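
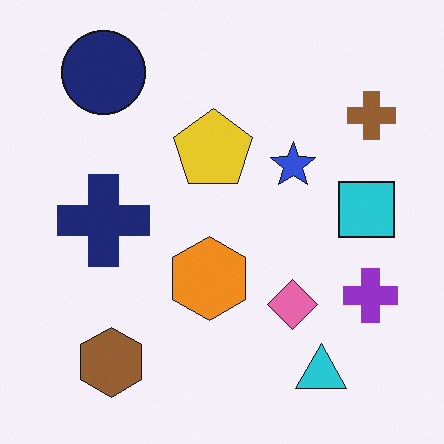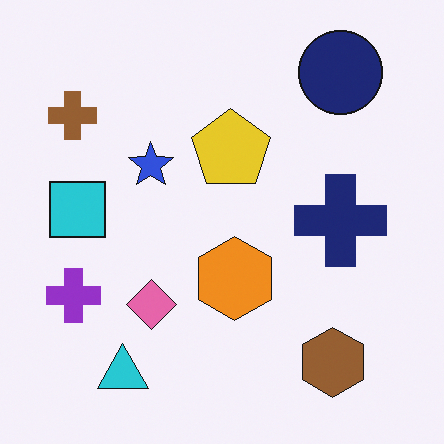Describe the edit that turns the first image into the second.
It was flipped horizontally (left ↔ right).

The brown cross is in the top-right of the first image and the top-left of the second — shapes on opposite sides of the vertical midline have swapped in a mirror flip.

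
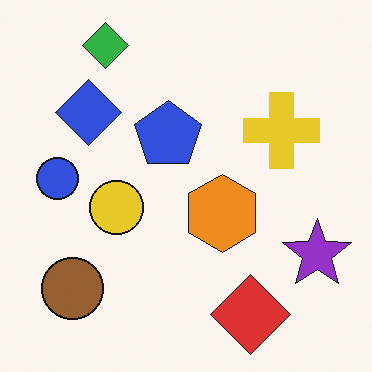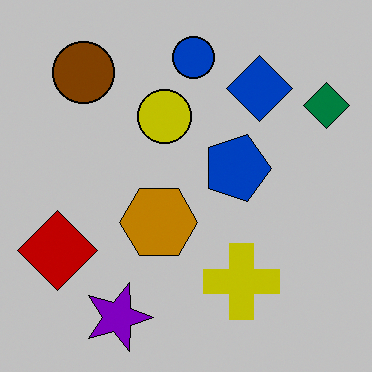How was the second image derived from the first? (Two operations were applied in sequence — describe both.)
This is the original image rotated 90° clockwise, then heavily posterized to just a handful of flat colors.

The green diamond sits in the top-left of the first image and the top-right of the second — consistent with a whole-image 90° clockwise rotation. Each flat color has snapped to a coarser quantized level — most visibly, the near-white background has dropped to a flat grey.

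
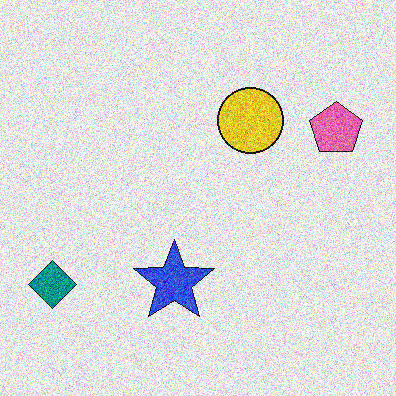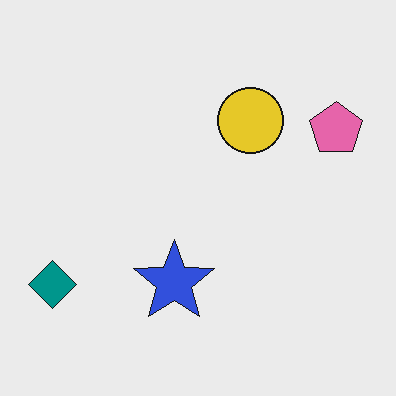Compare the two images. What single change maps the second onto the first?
The transformation is: degraded with strong gaussian noise.

Random speckle covers the whole image, including the flat background.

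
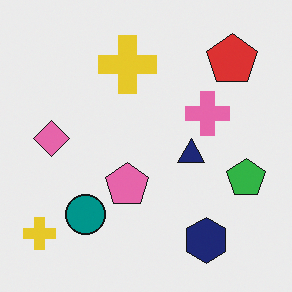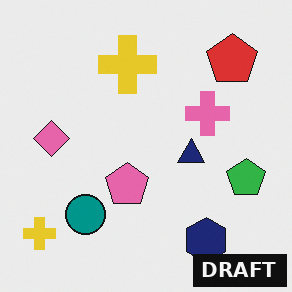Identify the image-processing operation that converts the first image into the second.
The second image is the first watermarked with the text "DRAFT" in the lower-right corner.

A dark label reading "DRAFT" appears in the lower-right corner.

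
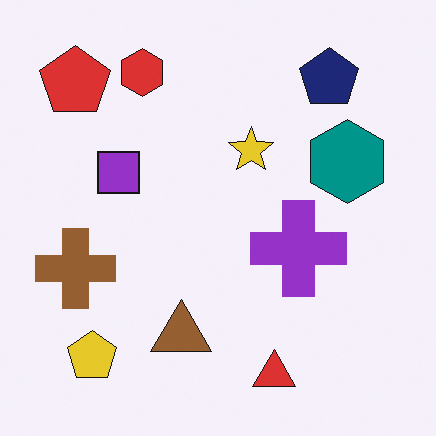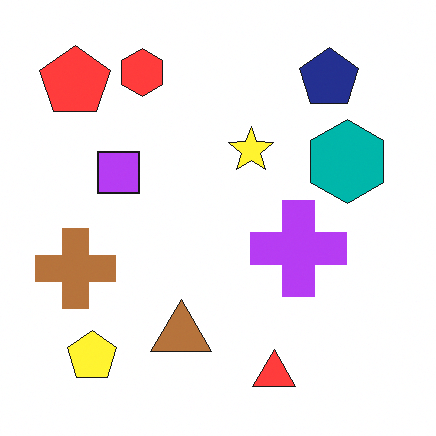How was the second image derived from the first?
Slightly brightened.

Every pixel — background and shapes alike — is uniformly brightened.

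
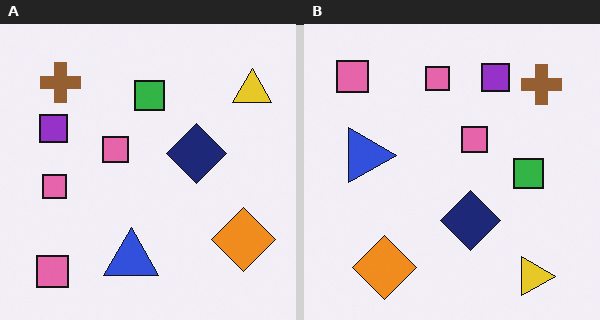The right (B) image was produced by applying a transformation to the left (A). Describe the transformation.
The right (B) image is the left (A) rotated 90° clockwise.

The yellow triangle sits in the top-right of the left (A) image and the bottom-right of the right (B) — consistent with a whole-image 90° clockwise rotation.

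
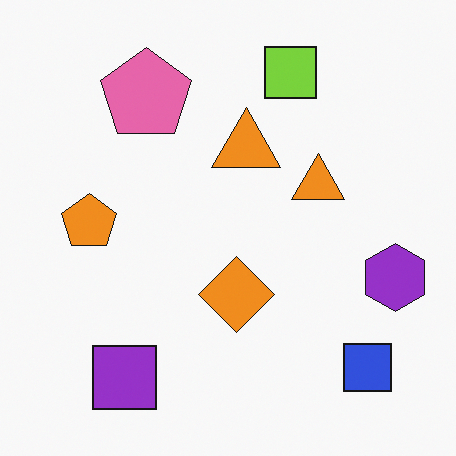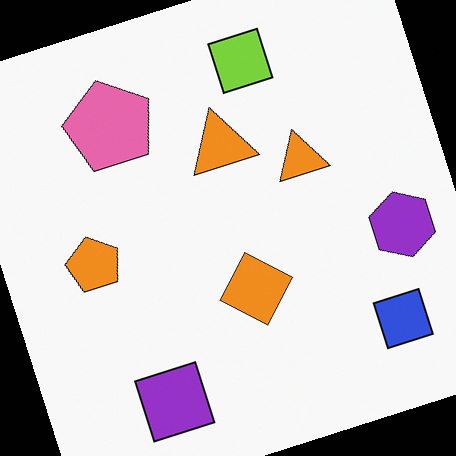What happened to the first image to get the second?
This is the original image rotated counter-clockwise by a moderate amount.

Every shape is tilted by the same angle and the image corners show triangular fill wedges — a whole-image rotation by a non-right angle.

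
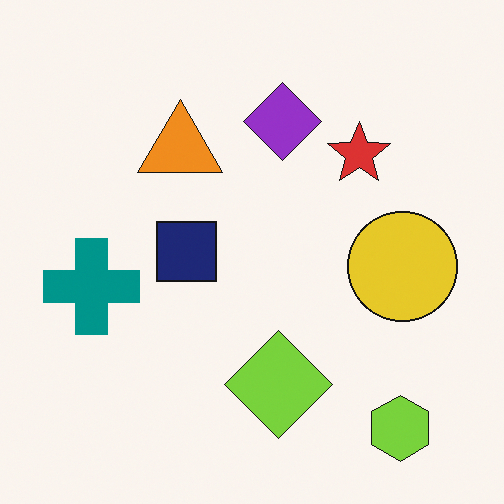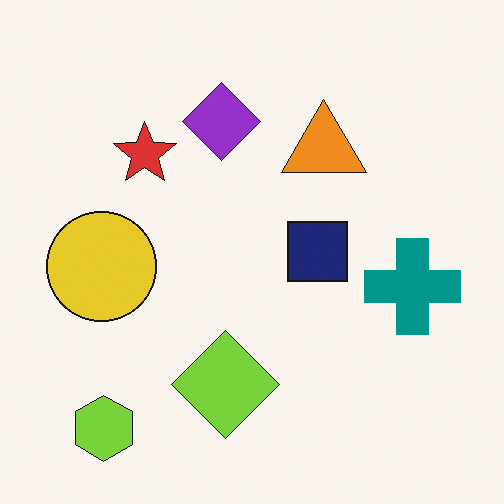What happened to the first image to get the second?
Flipped horizontally (left ↔ right).

The teal cross is in the left of the first image and the right of the second — shapes on opposite sides of the vertical midline have swapped in a mirror flip.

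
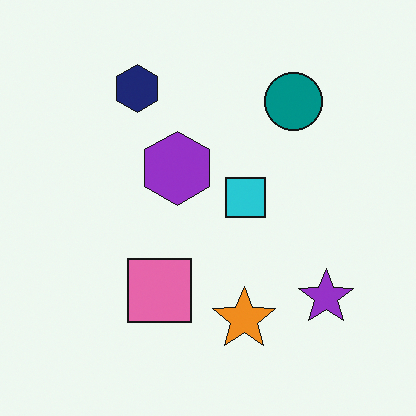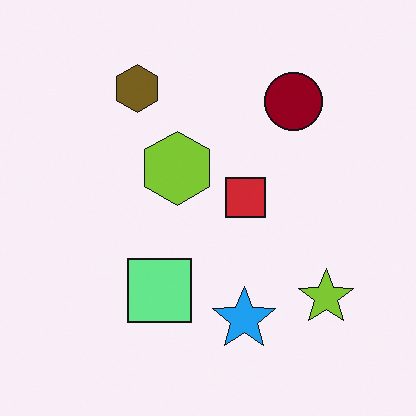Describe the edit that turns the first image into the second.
Hue-shifted through roughly half the color wheel.

Every shape's color has rotated by the same amount around the hue wheel — a uniform hue shift.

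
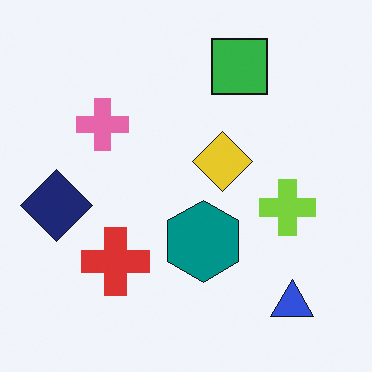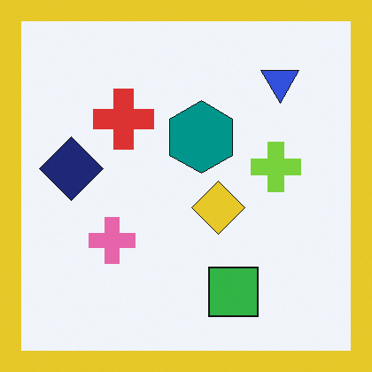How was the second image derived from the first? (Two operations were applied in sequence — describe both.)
Flipped vertically (top ↔ bottom), then framed with a yellow border.

The green square is in the top of the first image and the bottom of the second — shapes on opposite sides of the horizontal midline have swapped in a mirror flip. A solid yellow frame runs around the edge of the second image, with the content slightly shrunk inside it.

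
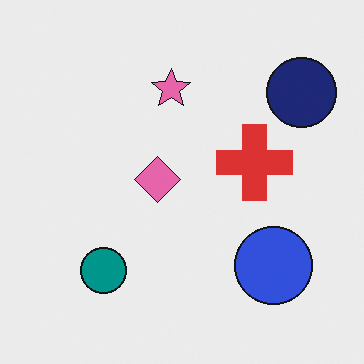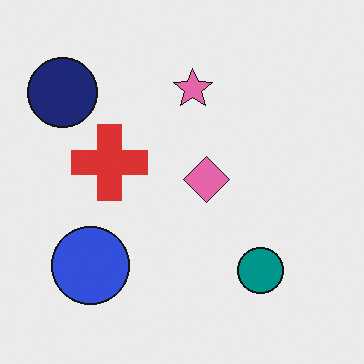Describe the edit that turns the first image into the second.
The transformation is: flipped horizontally (left ↔ right).

The navy circle is in the top-right of the first image and the top-left of the second — shapes on opposite sides of the vertical midline have swapped in a mirror flip.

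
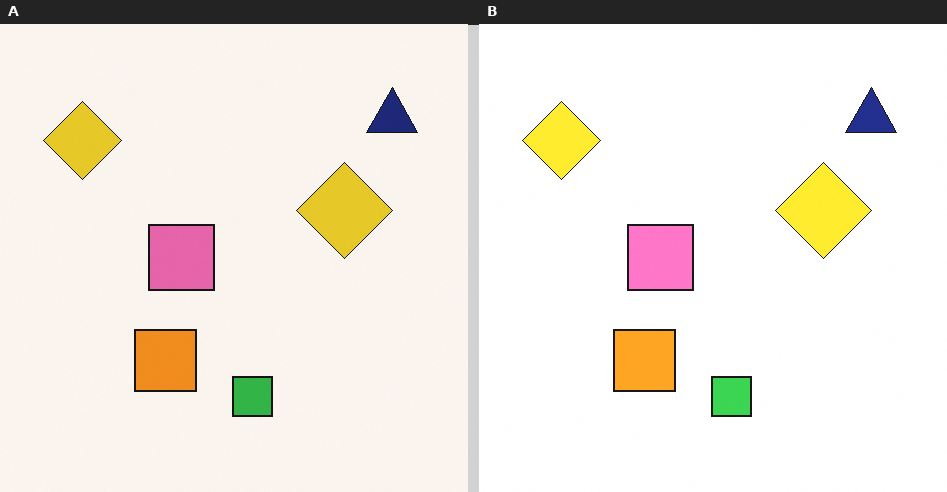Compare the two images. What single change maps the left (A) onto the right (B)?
The right (B) image is the left (A) slightly brightened.

Every pixel — background and shapes alike — is uniformly brightened.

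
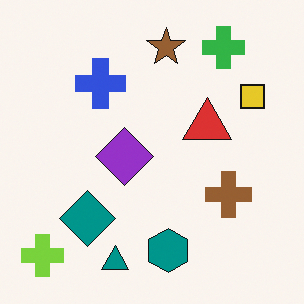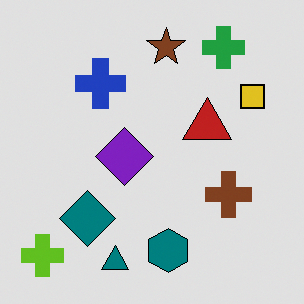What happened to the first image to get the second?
The second image is the first moderately posterized.

Each flat color has snapped to a coarser quantized level — most visibly, the near-white background has dropped to a flat grey.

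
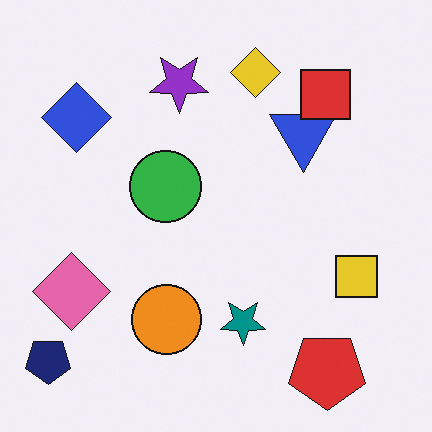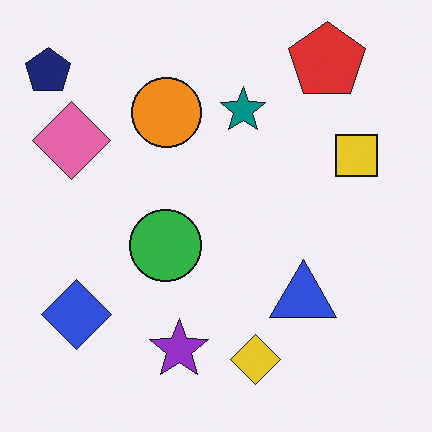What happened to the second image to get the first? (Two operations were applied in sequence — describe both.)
The transformation is: flipped vertically (top ↔ bottom), then overlaid with an additional red square.

The red pentagon is in the top-right of the second image and the bottom-right of the first — shapes on opposite sides of the horizontal midline have swapped in a mirror flip. A red square appears in the first image that is absent from the second.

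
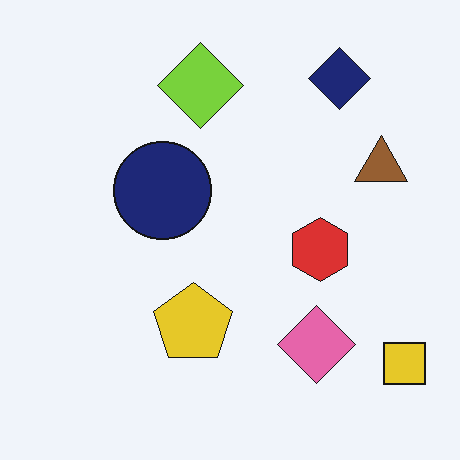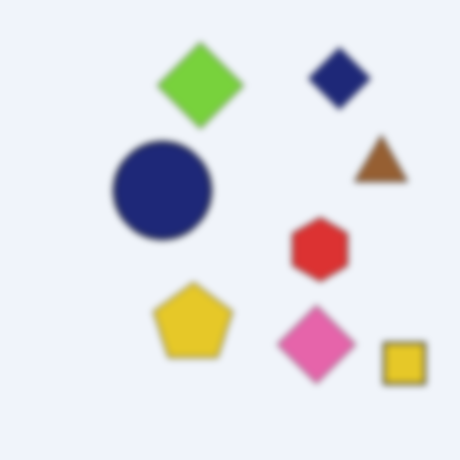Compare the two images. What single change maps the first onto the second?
This is the original image noticeably gaussian-blurred.

Shape edges and outlines are uniformly softened across the whole image.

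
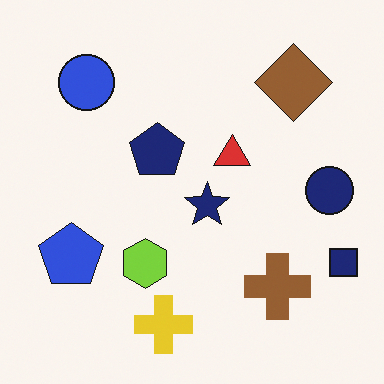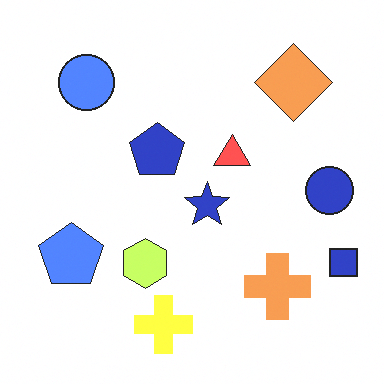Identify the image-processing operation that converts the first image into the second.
Substantially brightened.

Every pixel — background and shapes alike — is uniformly brightened.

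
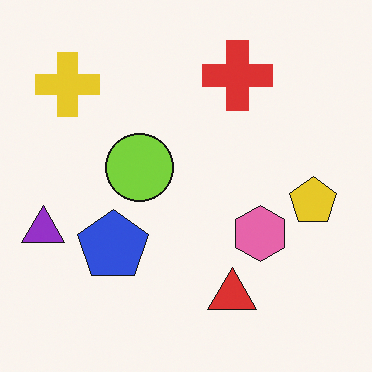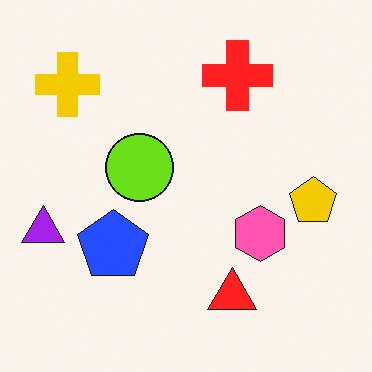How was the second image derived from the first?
The image was slightly oversaturated.

All colors are more vivid — a global saturation change.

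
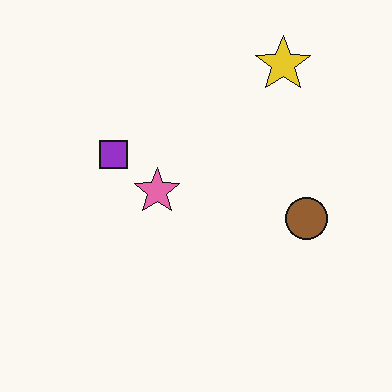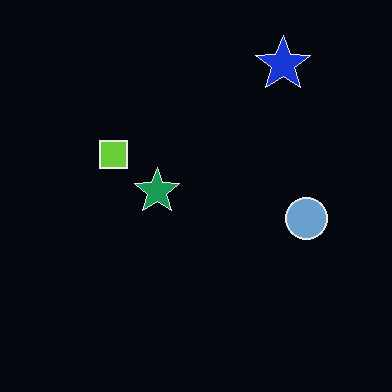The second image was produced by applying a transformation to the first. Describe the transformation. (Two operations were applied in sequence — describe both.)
It was color-inverted (negative), then given moderate JPEG compression.

The light background has become dark and every shape's color is its complement — a photographic negative. Blocky 8×8 compression artifacts appear around shape edges and the flat background shows ringing — characteristic JPEG degradation.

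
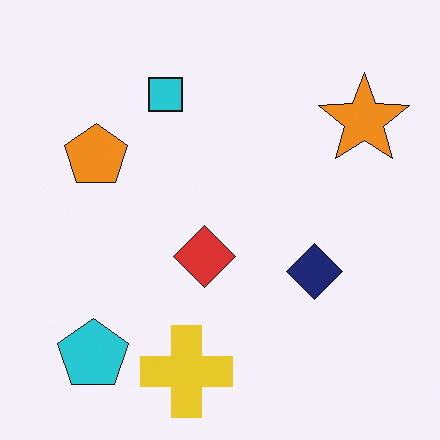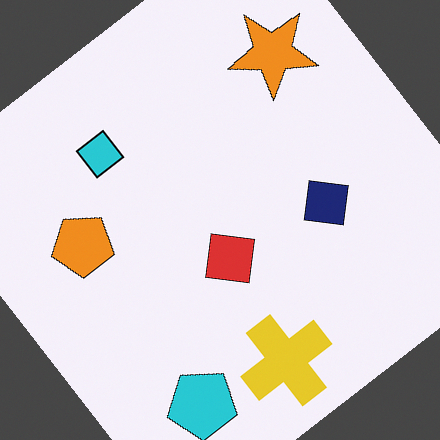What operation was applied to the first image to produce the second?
The image was rotated counter-clockwise by a large amount — several tens of degrees.

Every shape is tilted by the same angle and the image corners show triangular fill wedges — a whole-image rotation by a non-right angle.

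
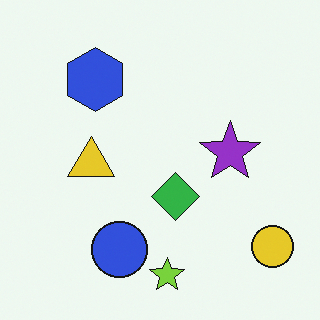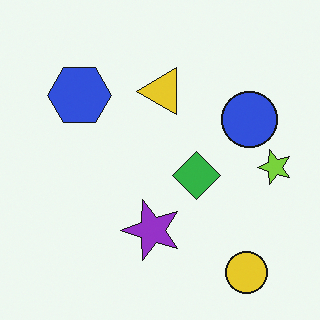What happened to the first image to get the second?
Transposed (reflected across the top-left ↔ bottom-right diagonal).

Shapes have swapped their row and column positions — what was in the top-right is now in the bottom-left — a diagonal reflection.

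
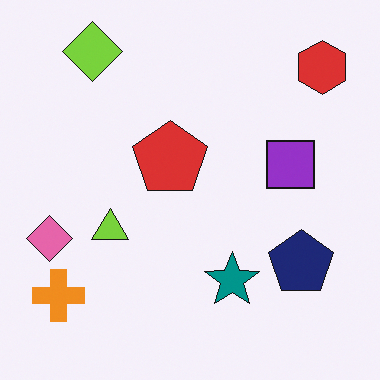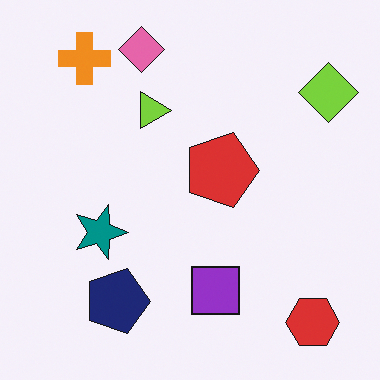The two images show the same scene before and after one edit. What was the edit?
Rotated 90° clockwise.

The red hexagon sits in the top-right of the first image and the bottom-right of the second — consistent with a whole-image 90° clockwise rotation.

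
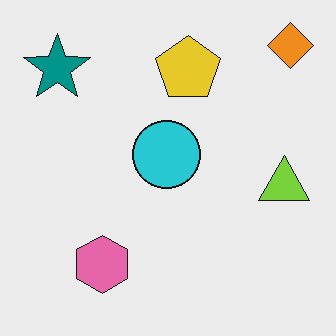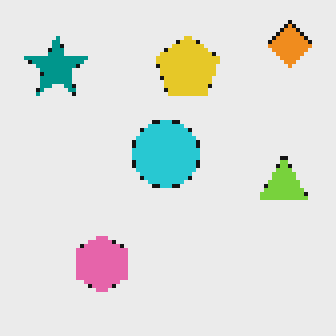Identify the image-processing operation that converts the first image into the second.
It was mildly pixelated.

Shapes are reduced to large square blocks; fine edges and outlines are lost — a downscale-then-upscale (mosaic) effect.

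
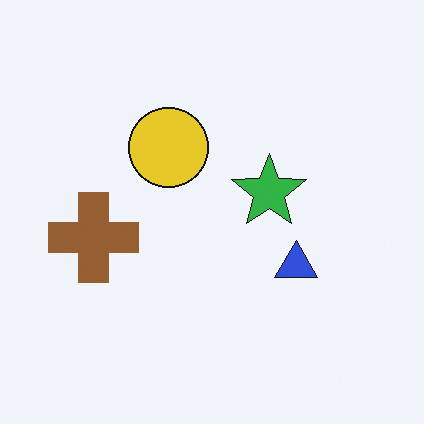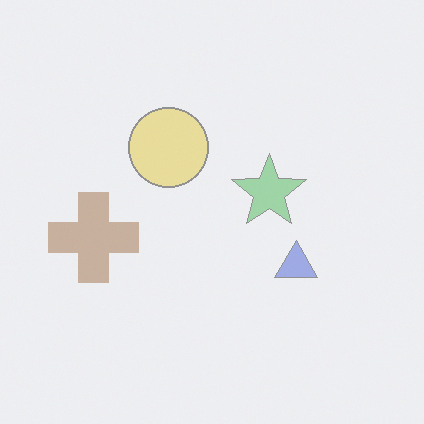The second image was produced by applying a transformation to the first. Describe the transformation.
The image was washed out (contrast reduced).

Tones are pushed toward mid-grey across the whole image — a global contrast change.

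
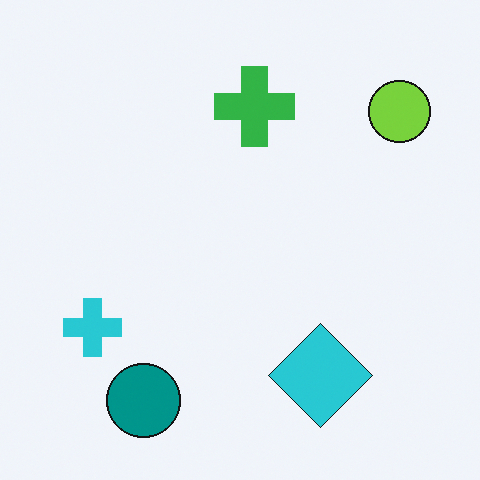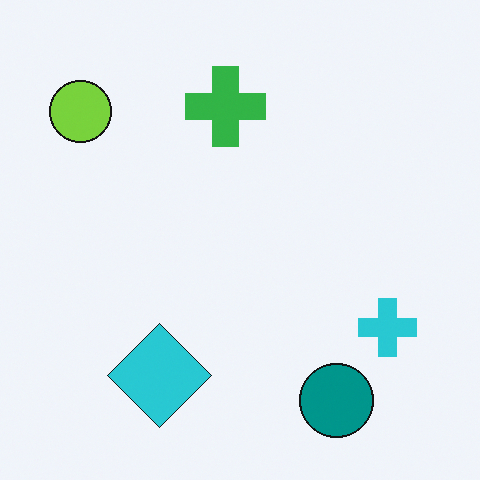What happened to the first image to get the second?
The image was flipped horizontally (left ↔ right).

The lime circle is in the top-right of the first image and the top-left of the second — shapes on opposite sides of the vertical midline have swapped in a mirror flip.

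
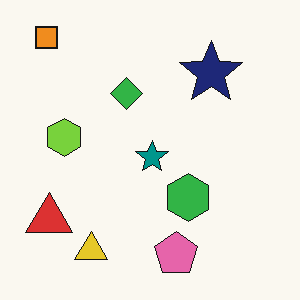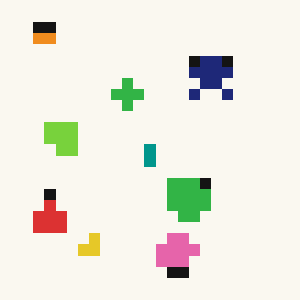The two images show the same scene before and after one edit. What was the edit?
The image was heavily pixelated into large blocks.

Shapes are reduced to large square blocks; fine edges and outlines are lost — a downscale-then-upscale (mosaic) effect.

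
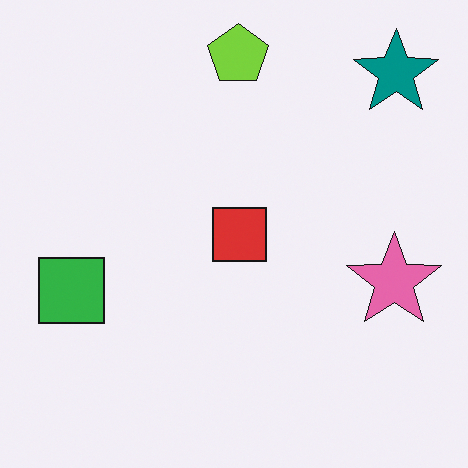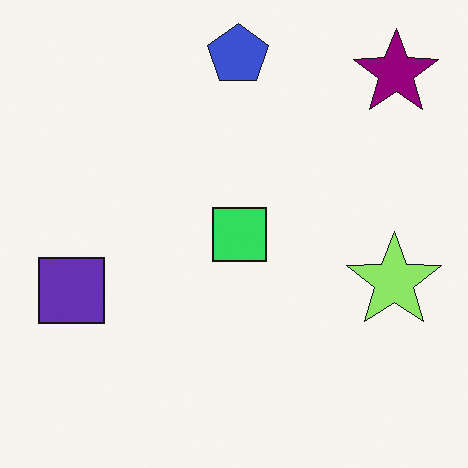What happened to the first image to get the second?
The second image is the first hue-shifted noticeably.

Every shape's color has rotated by the same amount around the hue wheel — a uniform hue shift.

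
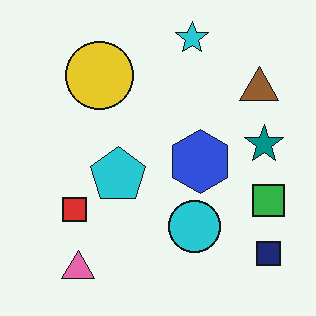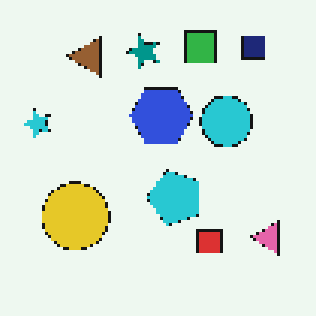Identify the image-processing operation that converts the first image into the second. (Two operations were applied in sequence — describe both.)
The transformation is: lightly pixelated (a mild mosaic effect), then rotated 90° counter-clockwise.

Shapes are reduced to large square blocks; fine edges and outlines are lost — a downscale-then-upscale (mosaic) effect. The navy square sits in the bottom-right of the first image and the top-right of the second — consistent with a whole-image 90° counter-clockwise rotation.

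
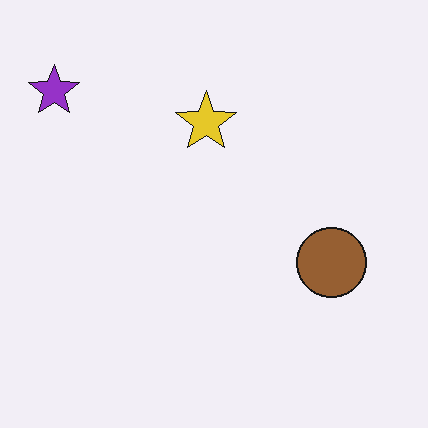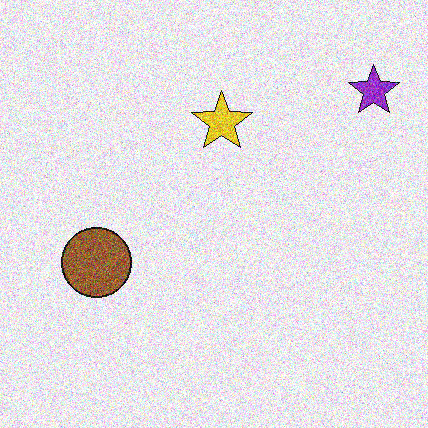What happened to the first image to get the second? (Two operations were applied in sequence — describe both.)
The second image is the first flipped horizontally (left ↔ right), then degraded with a thick layer of grain.

The purple star is in the top-left of the first image and the top-right of the second — shapes on opposite sides of the vertical midline have swapped in a mirror flip. Random speckle covers the whole image, including the flat background.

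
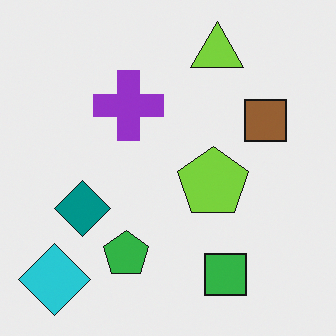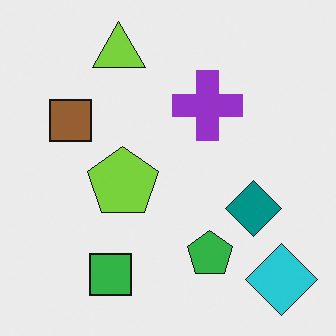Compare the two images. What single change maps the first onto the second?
The transformation is: flipped horizontally (left ↔ right).

The cyan diamond is in the bottom-left of the first image and the bottom-right of the second — shapes on opposite sides of the vertical midline have swapped in a mirror flip.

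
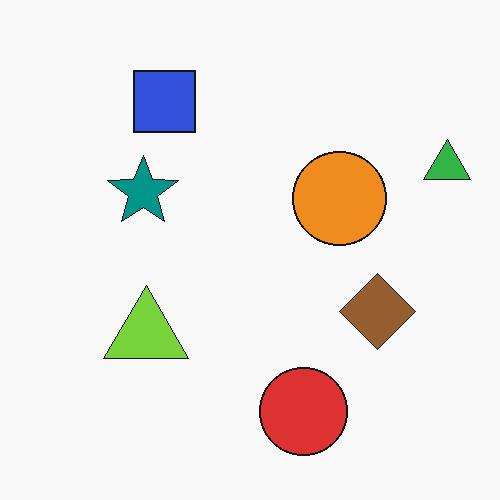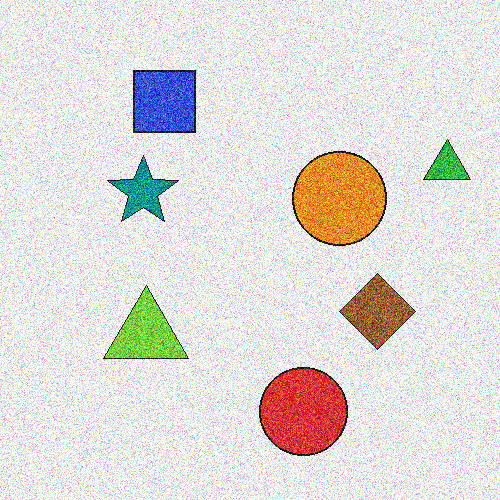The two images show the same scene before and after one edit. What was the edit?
This is the original image degraded with strong gaussian noise.

Random speckle covers the whole image, including the flat background.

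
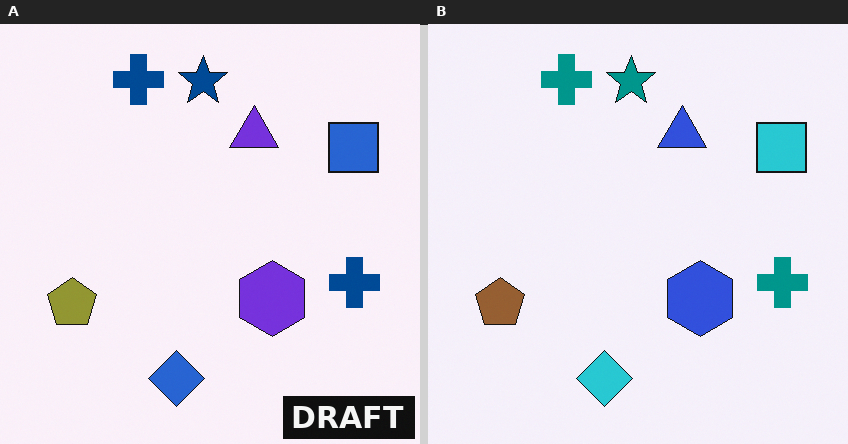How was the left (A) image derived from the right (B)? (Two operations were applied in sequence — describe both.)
This is the original image hue-shifted slightly, then watermarked with the text "DRAFT" in the lower-right corner.

Every shape's color has rotated by the same amount around the hue wheel — a uniform hue shift. A dark label reading "DRAFT" appears in the lower-right corner.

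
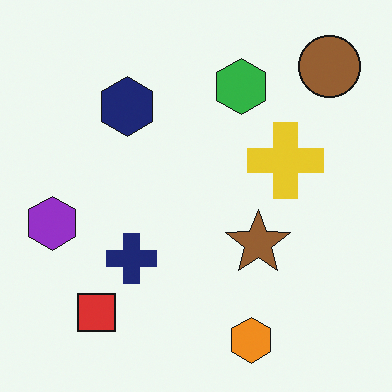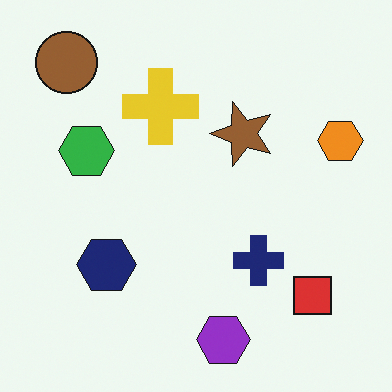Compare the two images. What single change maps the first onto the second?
The image was rotated 90° counter-clockwise.

The brown circle sits in the top-right of the first image and the top-left of the second — consistent with a whole-image 90° counter-clockwise rotation.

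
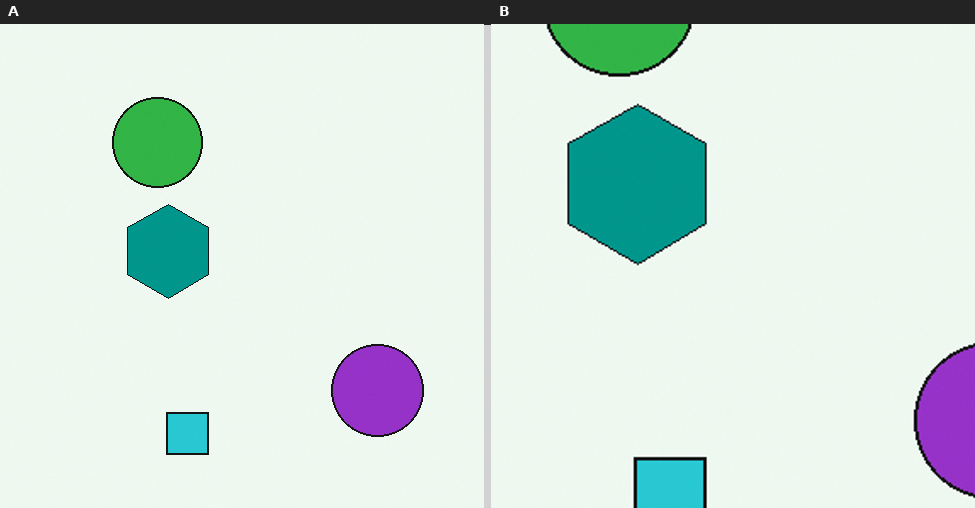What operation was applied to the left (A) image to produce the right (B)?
The transformation is: cropped to a noticeably smaller region and rescaled.

The visible shapes are larger and the field of view is narrower; shapes near the original edges may be partly or wholly outside the frame — a crop-and-rescale.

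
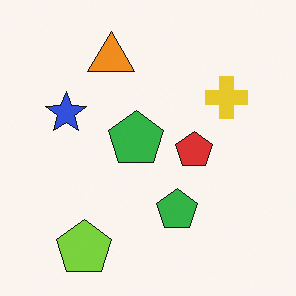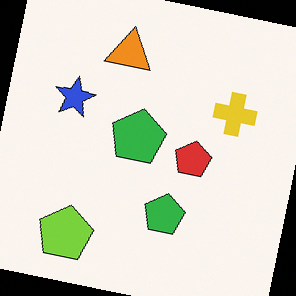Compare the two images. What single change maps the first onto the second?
This is the original image rotated clockwise by a small amount.

Every shape is tilted by the same angle and the image corners show triangular fill wedges — a whole-image rotation by a non-right angle.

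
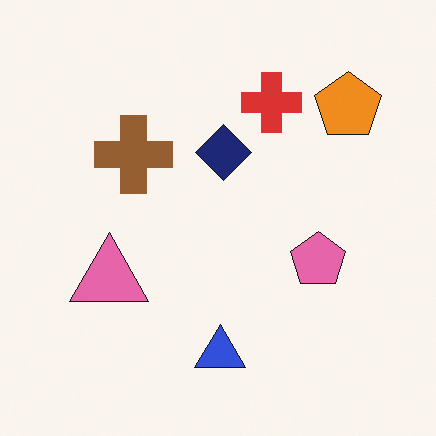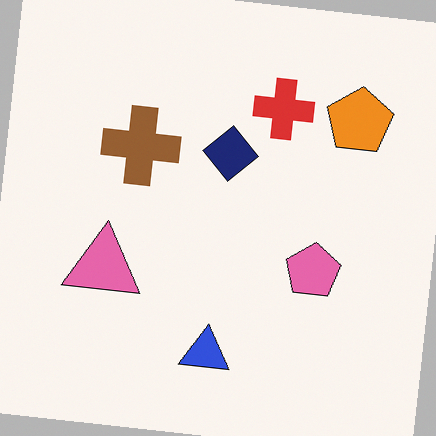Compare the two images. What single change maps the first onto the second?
The second image is the first rotated clockwise by a few degrees.

Every shape is tilted by the same angle and the image corners show triangular fill wedges — a whole-image rotation by a non-right angle.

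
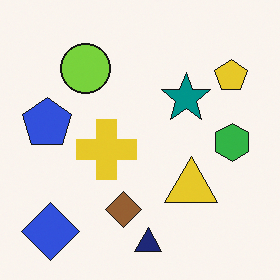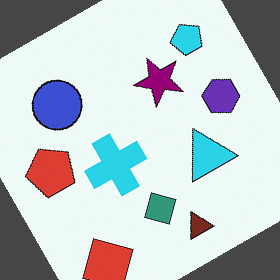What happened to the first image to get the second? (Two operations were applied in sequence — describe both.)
It was hue-shifted through roughly a third of the color wheel, then rotated counter-clockwise by a moderate amount.

Every shape's color has rotated by the same amount around the hue wheel — a uniform hue shift. Every shape is tilted by the same angle and the image corners show triangular fill wedges — a whole-image rotation by a non-right angle.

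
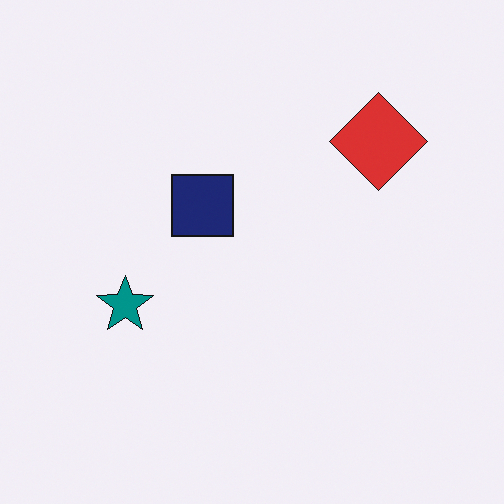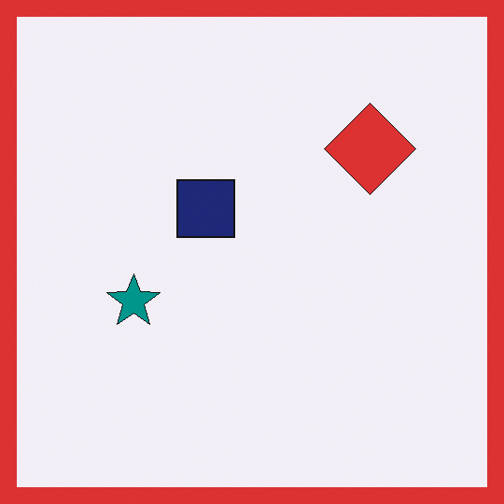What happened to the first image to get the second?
This is the original image framed with a red border.

A solid red frame runs around the edge of the second image, with the content slightly shrunk inside it.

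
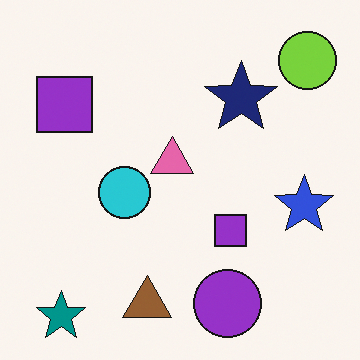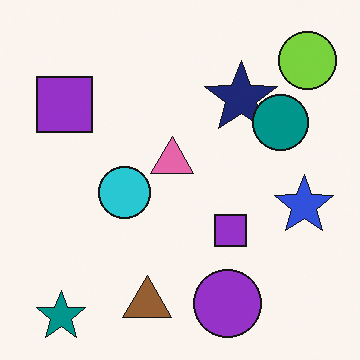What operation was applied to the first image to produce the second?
The image was overlaid with an additional teal circle.

A teal circle appears in the second image that is absent from the first.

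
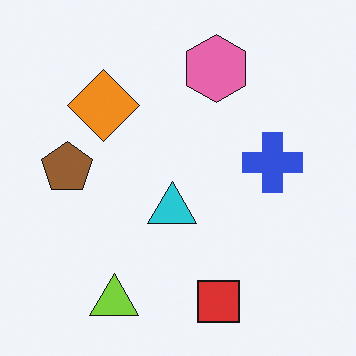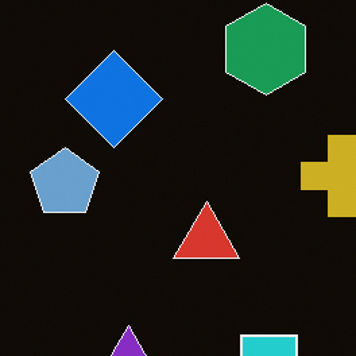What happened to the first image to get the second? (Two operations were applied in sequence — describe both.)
Cropped to a modestly smaller region and rescaled, then color-inverted (negative).

The visible shapes are larger and the field of view is narrower; shapes near the original edges may be partly or wholly outside the frame — a crop-and-rescale. The light background has become dark and every shape's color is its complement — a photographic negative.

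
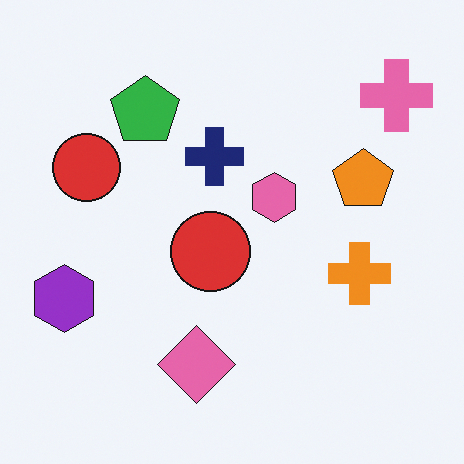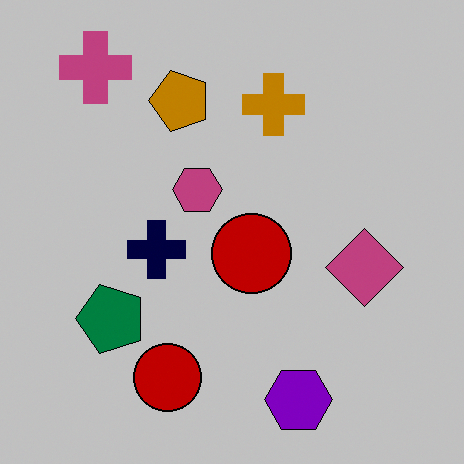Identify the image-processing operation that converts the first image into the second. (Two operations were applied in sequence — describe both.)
This is the original image rotated 90° counter-clockwise, then heavily posterized to just a handful of flat colors.

The pink cross sits in the top-right of the first image and the top-left of the second — consistent with a whole-image 90° counter-clockwise rotation. Each flat color has snapped to a coarser quantized level — most visibly, the near-white background has dropped to a flat grey.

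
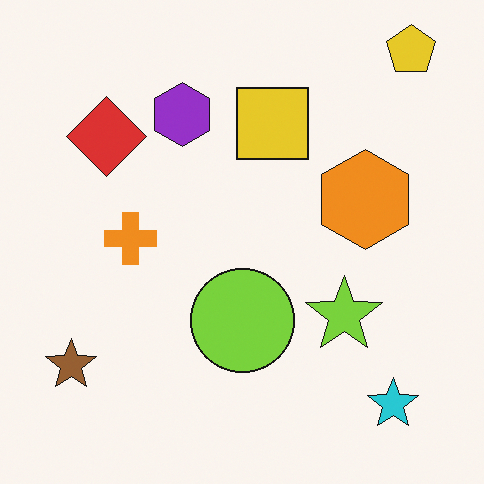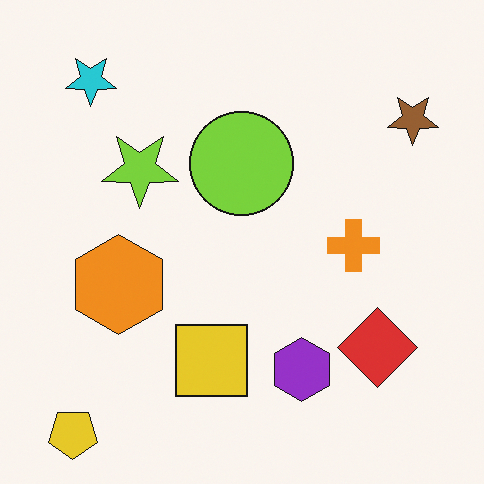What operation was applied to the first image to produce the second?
This is the original image rotated 180°.

The yellow pentagon sits in the top-right of the first image and the bottom-left of the second — consistent with a whole-image 180° rotation.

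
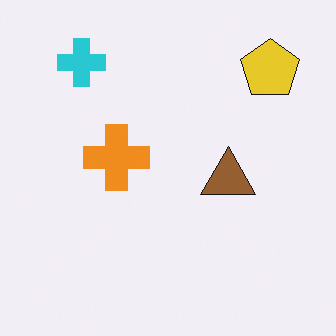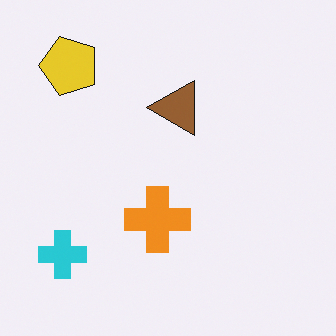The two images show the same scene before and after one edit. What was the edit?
It was rotated 90° counter-clockwise.

The yellow pentagon sits in the top-right of the first image and the top-left of the second — consistent with a whole-image 90° counter-clockwise rotation.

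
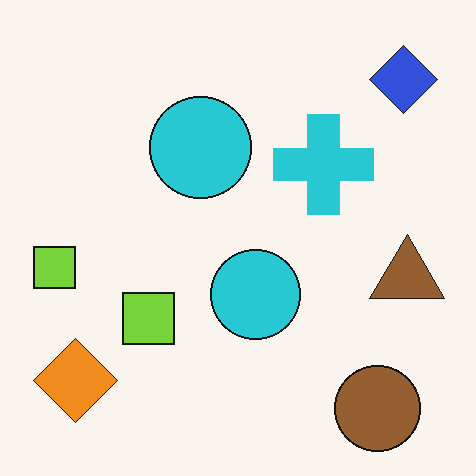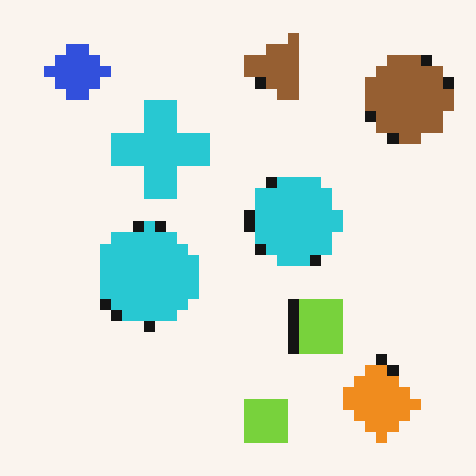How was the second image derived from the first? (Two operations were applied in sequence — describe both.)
Coarsely pixelated, then rotated 90° counter-clockwise.

Shapes are reduced to large square blocks; fine edges and outlines are lost — a downscale-then-upscale (mosaic) effect. The blue diamond sits in the top-right of the first image and the top-left of the second — consistent with a whole-image 90° counter-clockwise rotation.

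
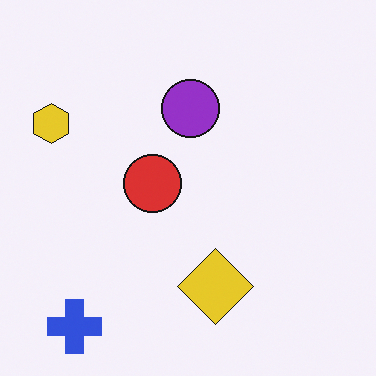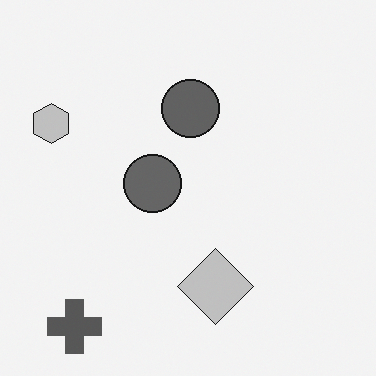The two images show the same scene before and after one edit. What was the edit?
Converted to grayscale.

All color is removed — every shape is now a shade of grey.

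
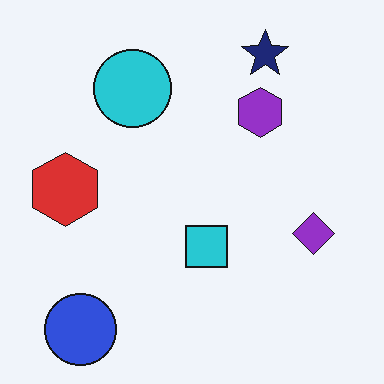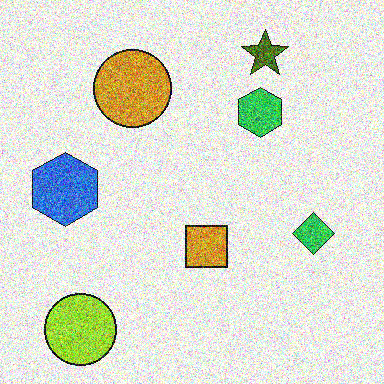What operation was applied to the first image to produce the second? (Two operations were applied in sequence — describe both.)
Hue-shifted by a large amount, then degraded with heavy additive noise.

Every shape's color has rotated by the same amount around the hue wheel — a uniform hue shift. Random speckle covers the whole image, including the flat background.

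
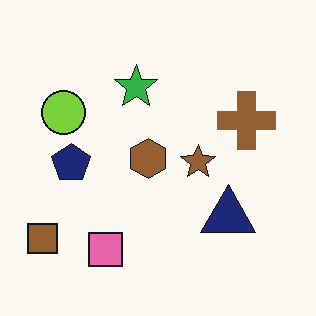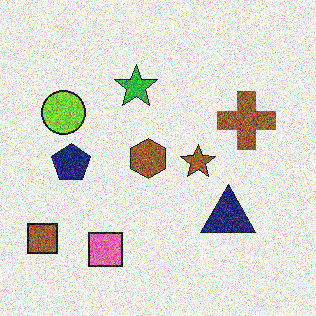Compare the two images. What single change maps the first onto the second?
The image was degraded with heavy additive noise.

Random speckle covers the whole image, including the flat background.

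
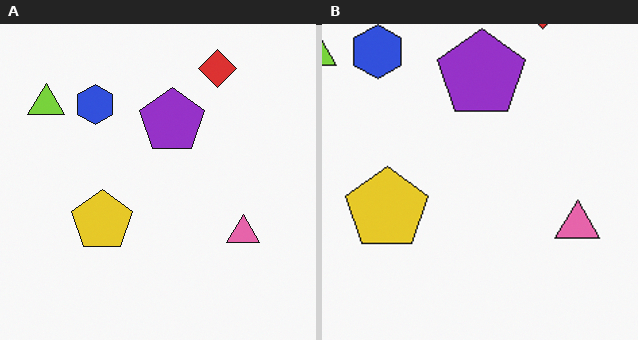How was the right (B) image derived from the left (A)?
The right (B) image is the left (A) cropped slightly and scaled back up.

The visible shapes are larger and the field of view is narrower; shapes near the original edges may be partly or wholly outside the frame — a crop-and-rescale.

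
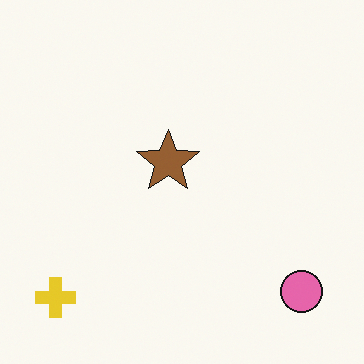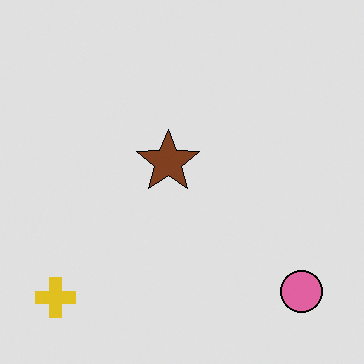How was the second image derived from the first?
This is the original image moderately posterized.

Each flat color has snapped to a coarser quantized level — most visibly, the near-white background has dropped to a flat grey.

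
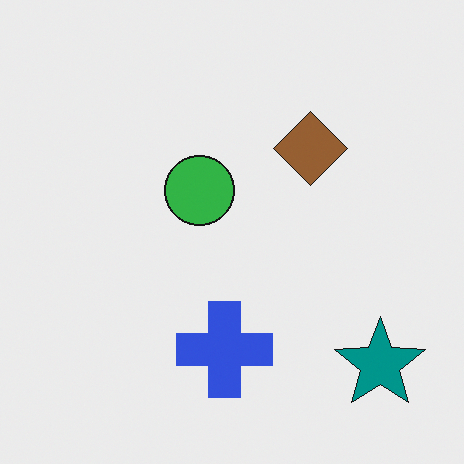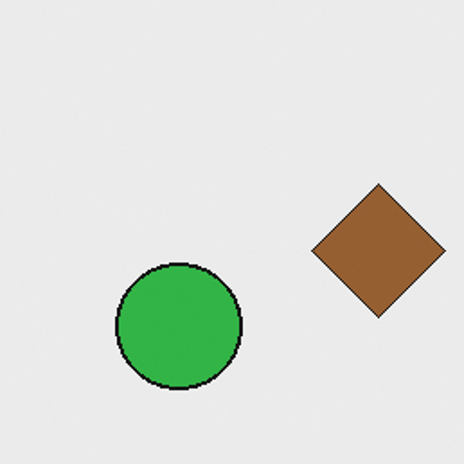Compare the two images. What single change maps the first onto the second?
This is the original image cropped tightly and scaled back up.

The visible shapes are larger and the field of view is narrower; shapes near the original edges may be partly or wholly outside the frame — a crop-and-rescale.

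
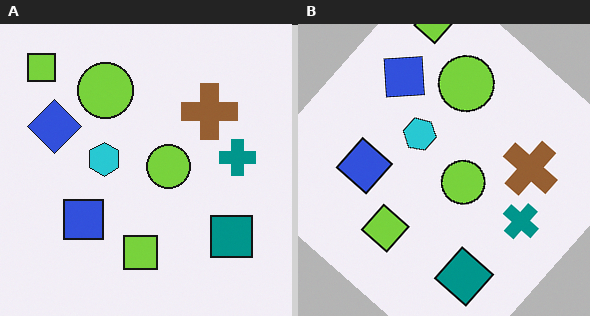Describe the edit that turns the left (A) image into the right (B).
Rotated clockwise by a large amount — several tens of degrees.

Every shape is tilted by the same angle and the image corners show triangular fill wedges — a whole-image rotation by a non-right angle.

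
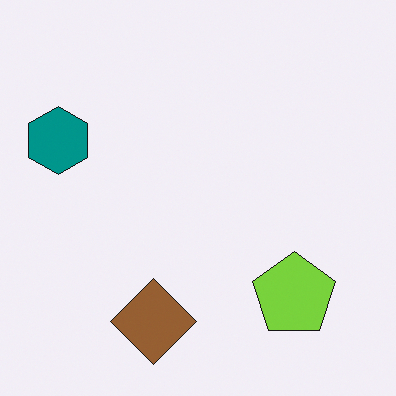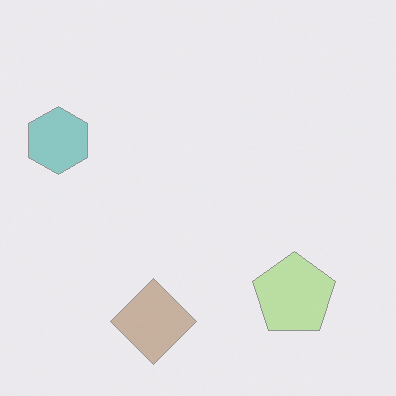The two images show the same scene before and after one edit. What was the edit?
The image was given much lower contrast.

Tones are pushed toward mid-grey across the whole image — a global contrast change.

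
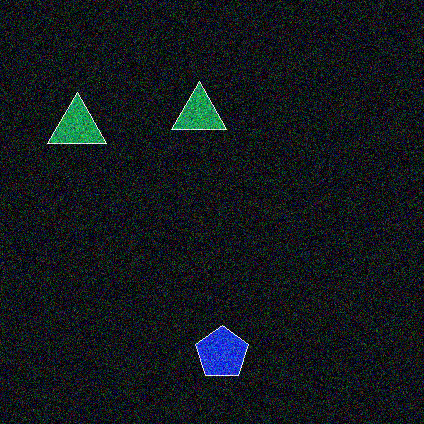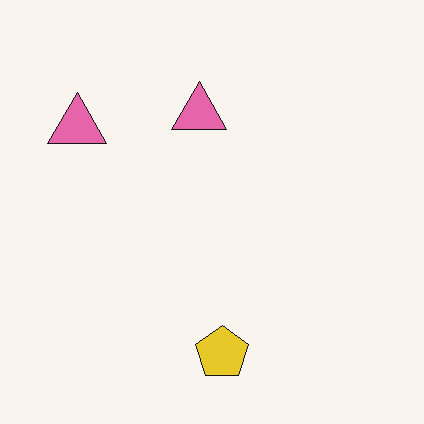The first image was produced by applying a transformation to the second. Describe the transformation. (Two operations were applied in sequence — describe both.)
It was degraded with strong gaussian noise, then color-inverted (negative).

Random speckle covers the whole image, including the flat background. The light background has become dark and every shape's color is its complement — a photographic negative.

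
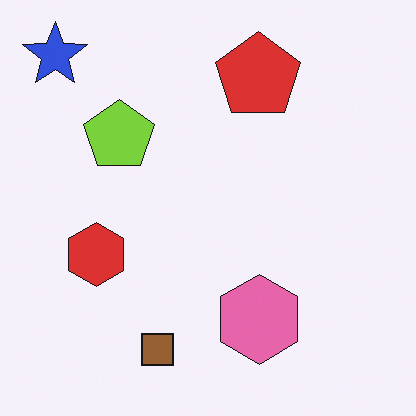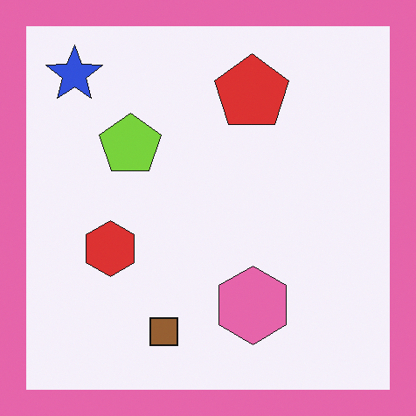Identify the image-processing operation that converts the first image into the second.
This is the original image framed with a pink border.

A solid pink frame runs around the edge of the second image, with the content slightly shrunk inside it.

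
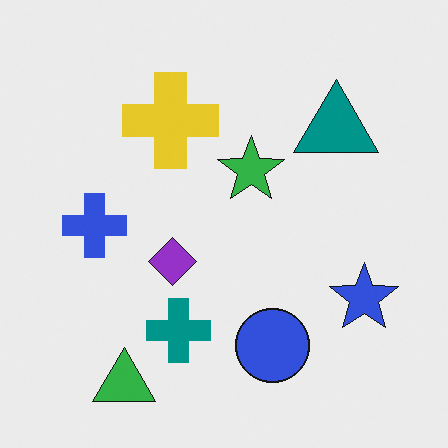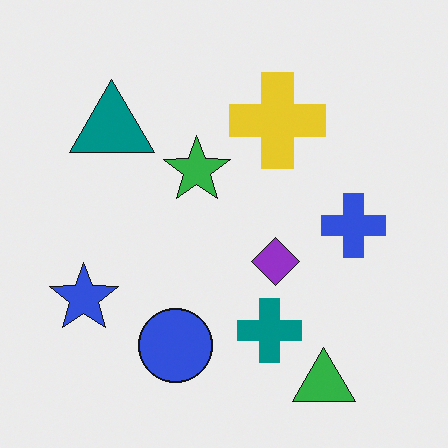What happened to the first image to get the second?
The image was flipped horizontally (left ↔ right).

The blue star is in the right of the first image and the left of the second — shapes on opposite sides of the vertical midline have swapped in a mirror flip.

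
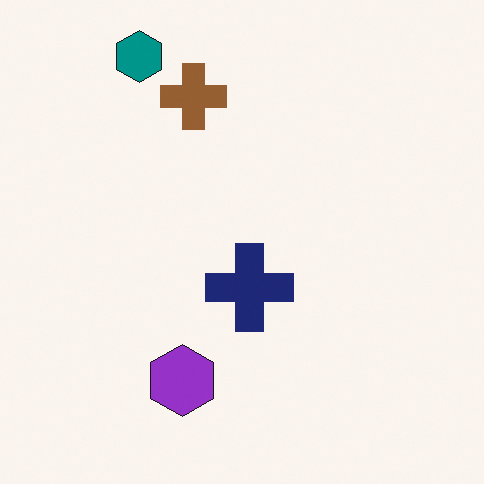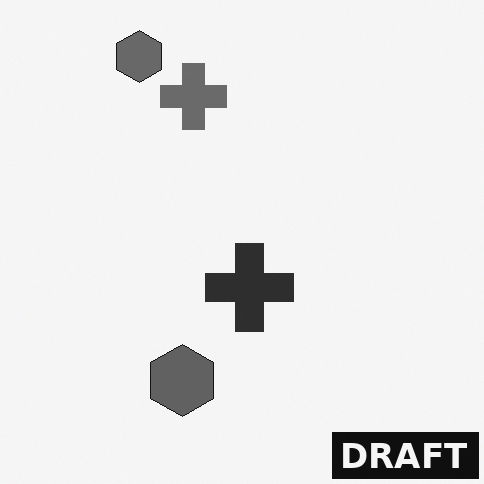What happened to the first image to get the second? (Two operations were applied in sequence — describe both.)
The image was converted to grayscale, then watermarked with the text "DRAFT" in the lower-right corner.

All color is removed — every shape is now a shade of grey. A dark label reading "DRAFT" appears in the lower-right corner.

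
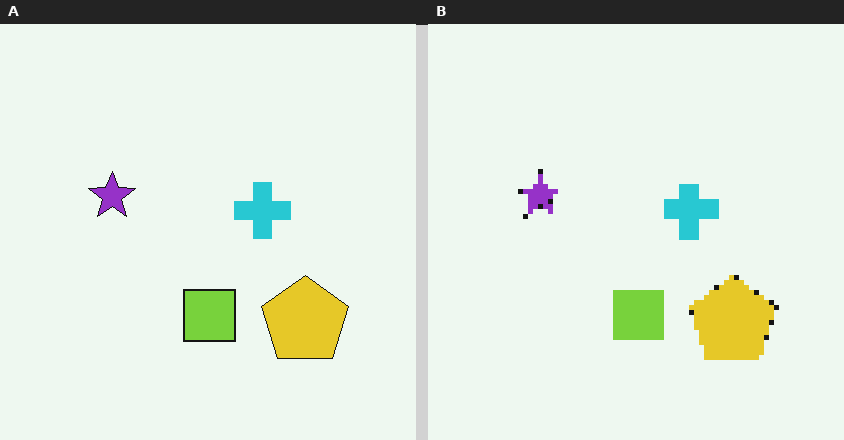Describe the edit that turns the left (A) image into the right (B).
The image was mildly pixelated.

Shapes are reduced to large square blocks; fine edges and outlines are lost — a downscale-then-upscale (mosaic) effect.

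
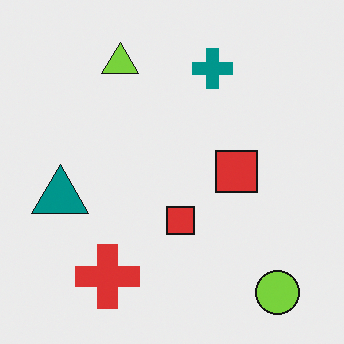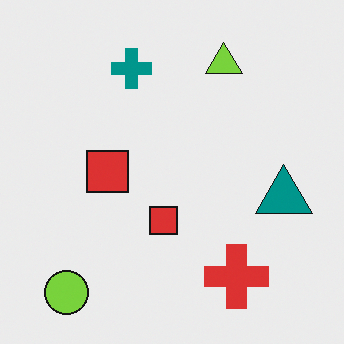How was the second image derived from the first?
The second image is the first flipped horizontally (left ↔ right).

The teal triangle is in the left of the first image and the right of the second — shapes on opposite sides of the vertical midline have swapped in a mirror flip.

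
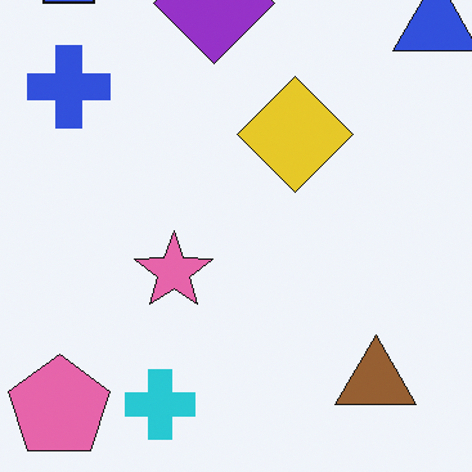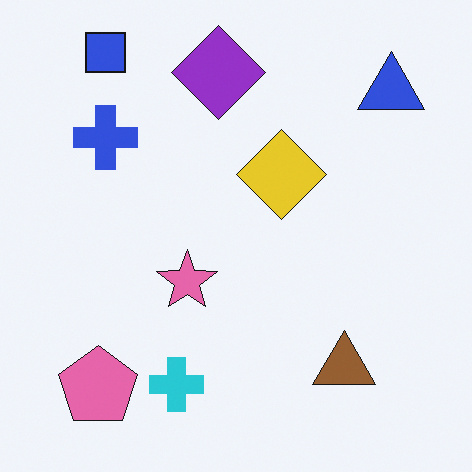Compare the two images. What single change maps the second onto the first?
The transformation is: cropped slightly and scaled back up.

The visible shapes are larger and the field of view is narrower; shapes near the original edges may be partly or wholly outside the frame — a crop-and-rescale.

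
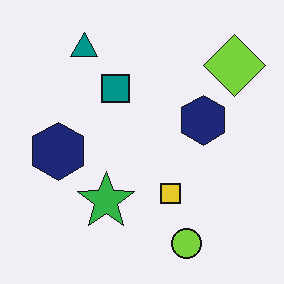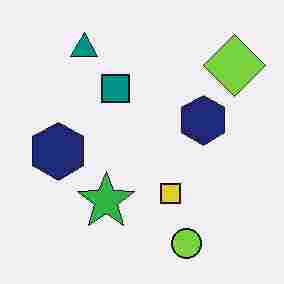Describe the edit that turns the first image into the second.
It was degraded with heavy JPEG compression.

Blocky 8×8 compression artifacts appear around shape edges and the flat background shows ringing — characteristic JPEG degradation.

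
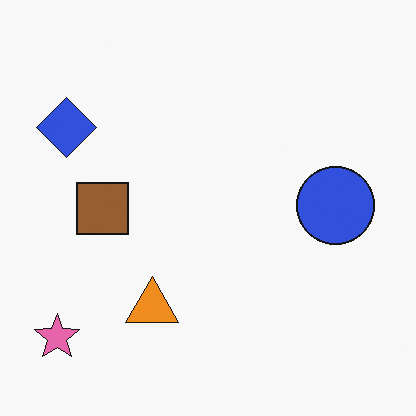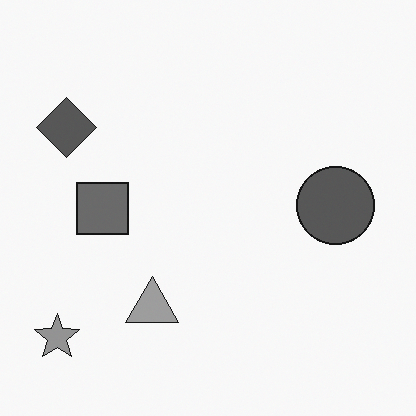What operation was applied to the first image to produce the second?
The image was converted to grayscale.

All color is removed — every shape is now a shade of grey.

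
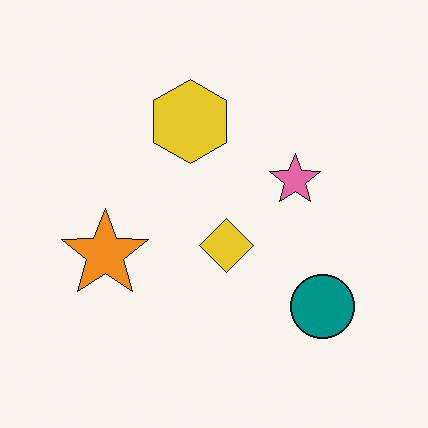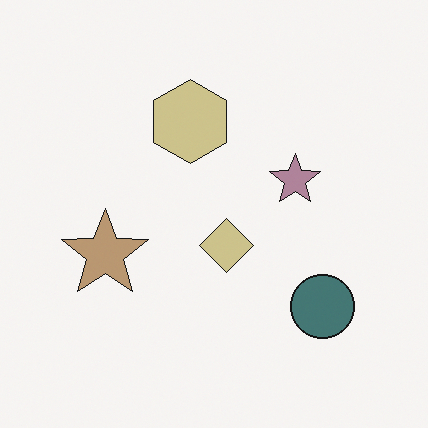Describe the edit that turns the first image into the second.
It was made much more muted (saturation change).

All colors are more muted and greyish — a global saturation change.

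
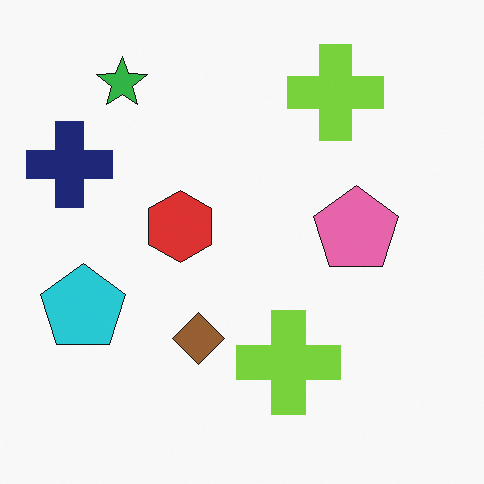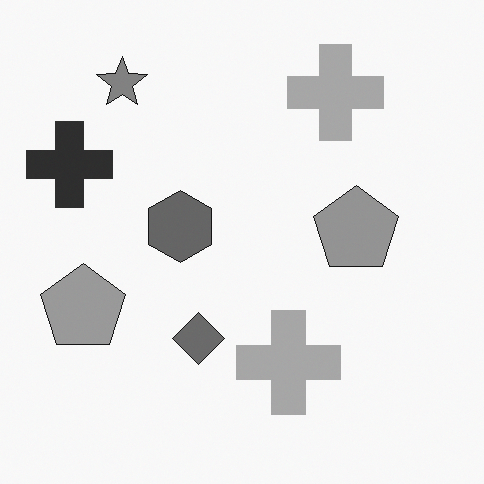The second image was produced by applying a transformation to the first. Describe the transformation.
This is the original image converted to grayscale.

All color is removed — every shape is now a shade of grey.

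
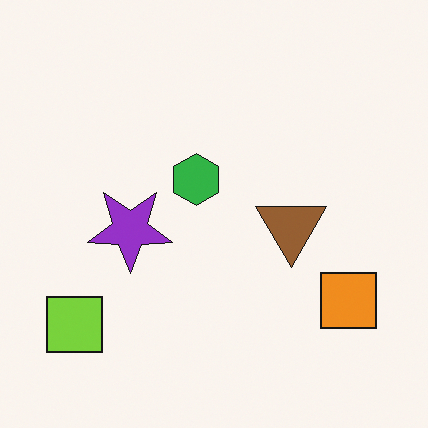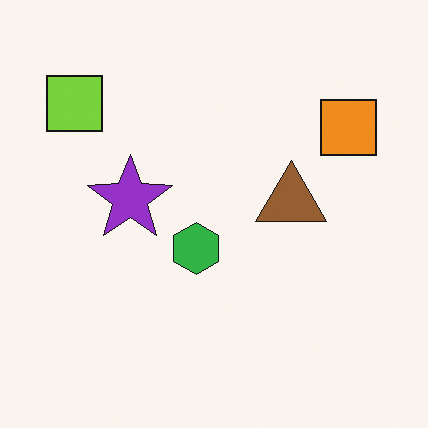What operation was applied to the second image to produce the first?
The transformation is: flipped vertically (top ↔ bottom).

The lime square is in the top-left of the second image and the bottom-left of the first — shapes on opposite sides of the horizontal midline have swapped in a mirror flip.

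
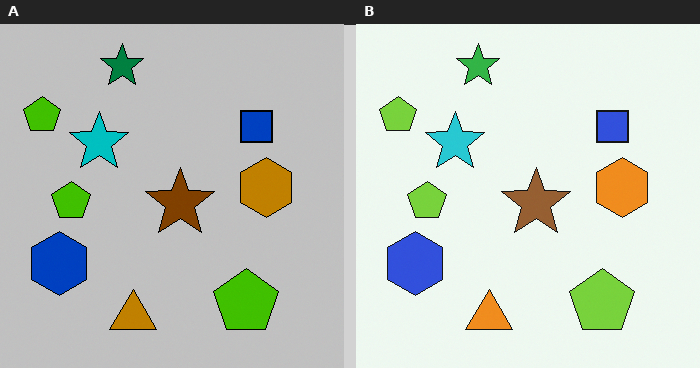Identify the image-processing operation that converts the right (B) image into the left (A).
It was aggressively posterized.

Each flat color has snapped to a coarser quantized level — most visibly, the near-white background has dropped to a flat grey.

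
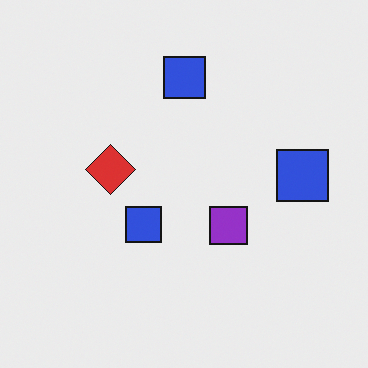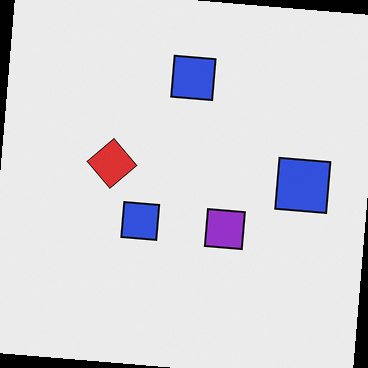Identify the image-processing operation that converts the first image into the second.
The second image is the first rotated clockwise by a slight angle.

Every shape is tilted by the same angle and the image corners show triangular fill wedges — a whole-image rotation by a non-right angle.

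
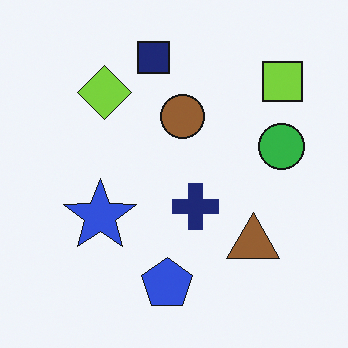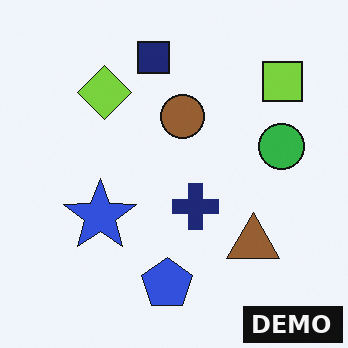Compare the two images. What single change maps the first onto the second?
The image was watermarked with the text "DEMO" in the lower-right corner.

A dark label reading "DEMO" appears in the lower-right corner.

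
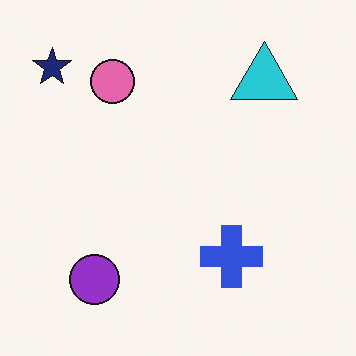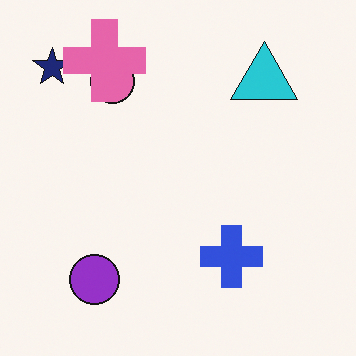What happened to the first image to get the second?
The image was overlaid with an additional pink cross.

A pink cross appears in the second image that is absent from the first.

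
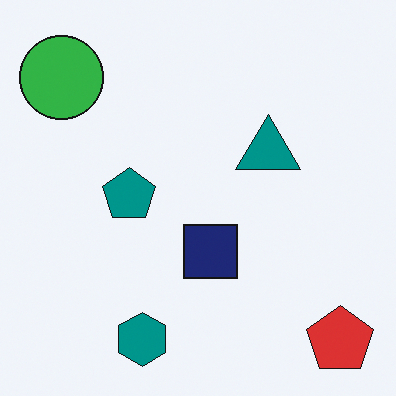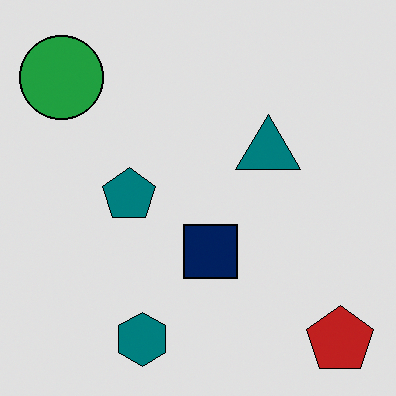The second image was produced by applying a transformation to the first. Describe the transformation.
This is the original image moderately posterized.

Each flat color has snapped to a coarser quantized level — most visibly, the near-white background has dropped to a flat grey.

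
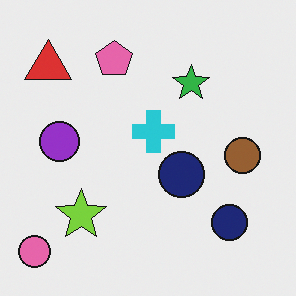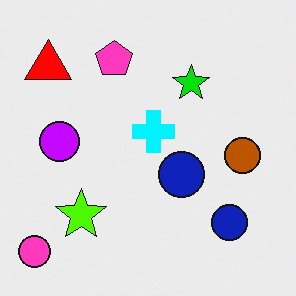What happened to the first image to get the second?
The second image is the first heavily oversaturated.

All colors are more vivid — a global saturation change.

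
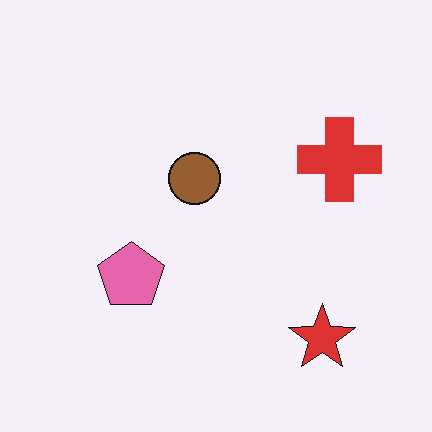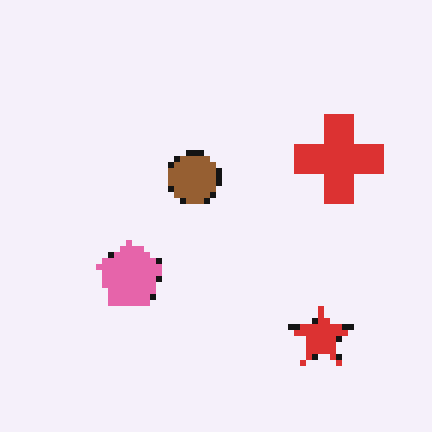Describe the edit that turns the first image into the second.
The second image is the first pixelated into visible square blocks.

Shapes are reduced to large square blocks; fine edges and outlines are lost — a downscale-then-upscale (mosaic) effect.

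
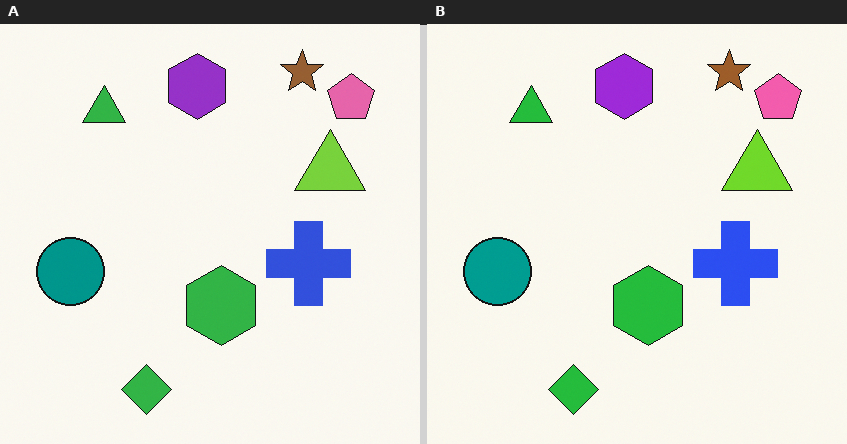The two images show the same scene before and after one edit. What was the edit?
The image was slightly oversaturated.

All colors are more vivid — a global saturation change.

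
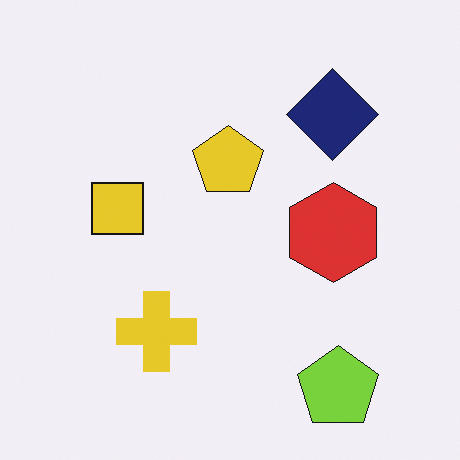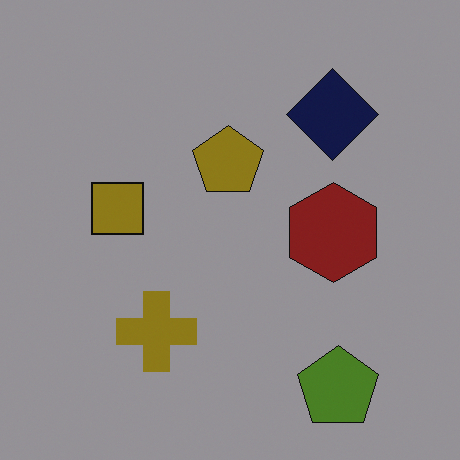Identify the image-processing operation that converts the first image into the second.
Darkened a lot.

Every pixel — background and shapes alike — is uniformly darkened.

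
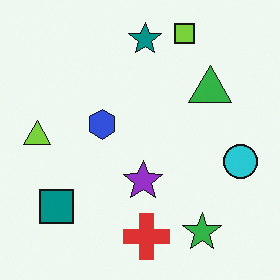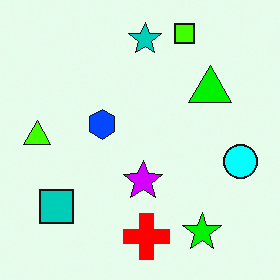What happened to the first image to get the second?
It was made much more vivid (saturation change).

All colors are more vivid — a global saturation change.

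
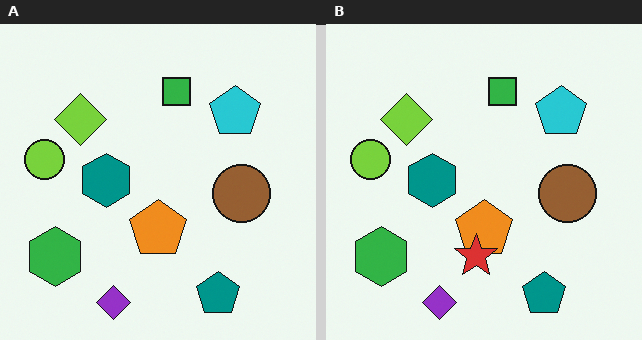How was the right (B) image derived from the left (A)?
It was overlaid with an additional red star.

A red star appears in the right (B) image that is absent from the left (A).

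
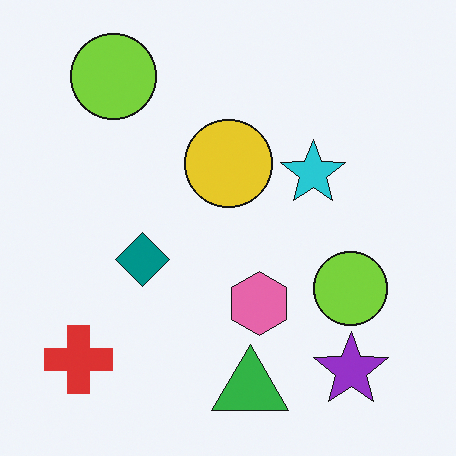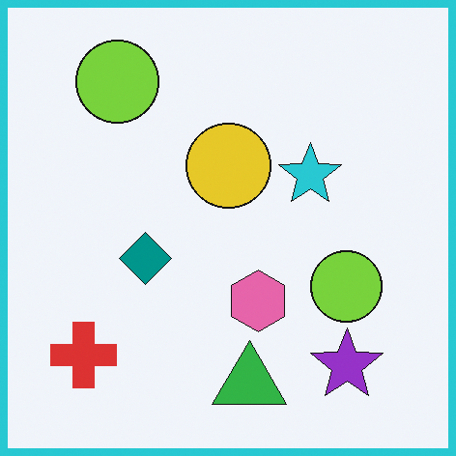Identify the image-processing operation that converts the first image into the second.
The second image is the first framed with a cyan border.

A solid cyan frame runs around the edge of the second image, with the content slightly shrunk inside it.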